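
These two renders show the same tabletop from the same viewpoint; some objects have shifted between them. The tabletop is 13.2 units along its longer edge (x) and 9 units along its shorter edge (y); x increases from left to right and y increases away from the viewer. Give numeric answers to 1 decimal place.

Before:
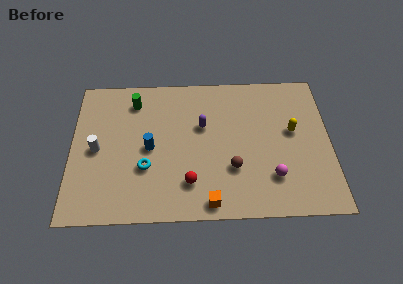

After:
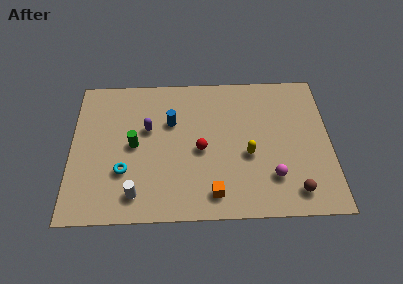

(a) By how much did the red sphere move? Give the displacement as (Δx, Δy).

(0.6, 2.0)

The red sphere was at about (6.0, 2.1) and moved to about (6.6, 4.1).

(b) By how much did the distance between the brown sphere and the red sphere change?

+3.1

The distance was about 2.3 in the first image and 5.4 in the second, so they moved 3.1 units further apart.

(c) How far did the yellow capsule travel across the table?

2.7

The yellow capsule was near (11.3, 5.1) before and (9.0, 3.7) after, so it travelled √(2.3² + 1.4²) ≈ 2.7 units.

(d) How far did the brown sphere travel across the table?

3.4

The brown sphere moved from about (8.2, 2.9) to (11.3, 1.4), a distance of √(3.1² + 1.5²) ≈ 3.4.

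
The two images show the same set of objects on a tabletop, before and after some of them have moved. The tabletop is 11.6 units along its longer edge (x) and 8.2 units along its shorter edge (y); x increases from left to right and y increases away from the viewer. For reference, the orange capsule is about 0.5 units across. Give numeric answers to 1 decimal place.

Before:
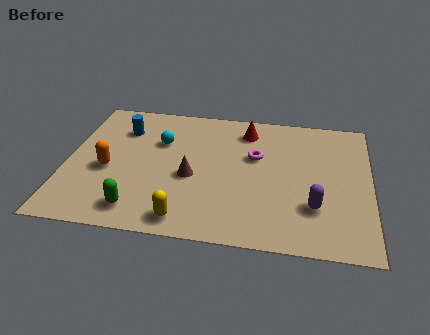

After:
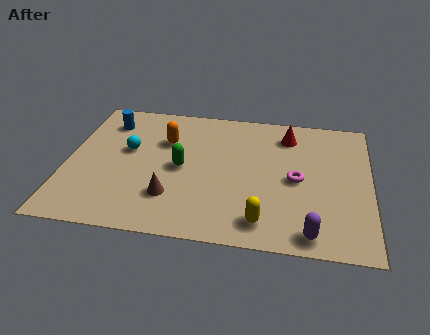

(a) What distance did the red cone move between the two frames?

1.6

The red cone was near (6.8, 6.7) before and (8.4, 6.6) after, so it travelled √(1.6² + 0.1²) ≈ 1.6 units.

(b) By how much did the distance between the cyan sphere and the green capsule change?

-2.0

Before: roughly 4.2 units apart; after: 2.2. That's 2.0 units closer together.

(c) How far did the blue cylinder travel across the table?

0.7

From (2.0, 6.1) to (1.4, 6.5), the blue cylinder covered √(0.6² + 0.4²) ≈ 0.7 units.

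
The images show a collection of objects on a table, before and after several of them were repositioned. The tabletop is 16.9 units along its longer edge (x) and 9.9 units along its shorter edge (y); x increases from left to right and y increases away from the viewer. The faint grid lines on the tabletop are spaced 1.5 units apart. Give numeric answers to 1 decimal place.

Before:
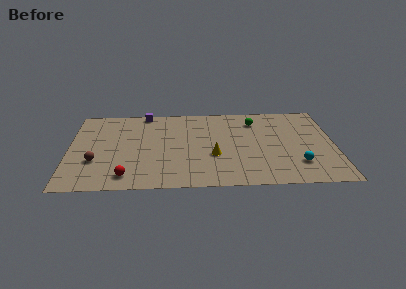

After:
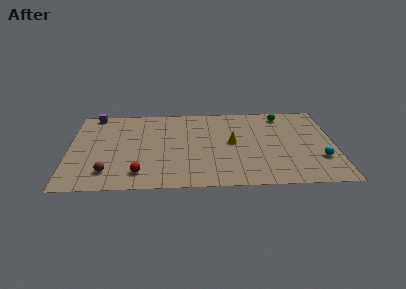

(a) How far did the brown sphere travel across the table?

1.5

From (1.7, 3.3) to (2.5, 2.0), the brown sphere covered √(0.8² + 1.3²) ≈ 1.5 units.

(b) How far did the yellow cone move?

1.9

From (9.2, 3.7) to (10.4, 5.2), the yellow cone covered √(1.2² + 1.5²) ≈ 1.9 units.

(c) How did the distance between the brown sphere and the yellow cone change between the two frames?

+1.0

The distance was about 7.5 in the first image and 8.5 in the second, so they moved 1.0 units further apart.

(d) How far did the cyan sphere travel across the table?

1.5

The cyan sphere was near (14.5, 2.5) before and (15.9, 3.0) after, so it travelled √(1.4² + 0.5²) ≈ 1.5 units.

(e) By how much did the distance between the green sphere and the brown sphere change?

+1.8

They were about 11.1 units apart before and 12.9 after — 1.8 units further apart.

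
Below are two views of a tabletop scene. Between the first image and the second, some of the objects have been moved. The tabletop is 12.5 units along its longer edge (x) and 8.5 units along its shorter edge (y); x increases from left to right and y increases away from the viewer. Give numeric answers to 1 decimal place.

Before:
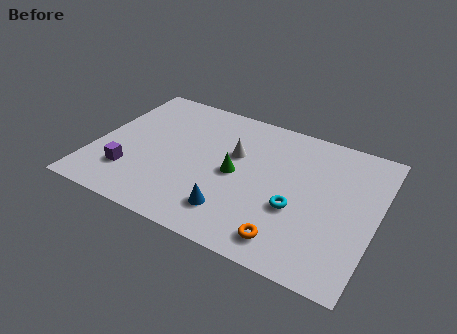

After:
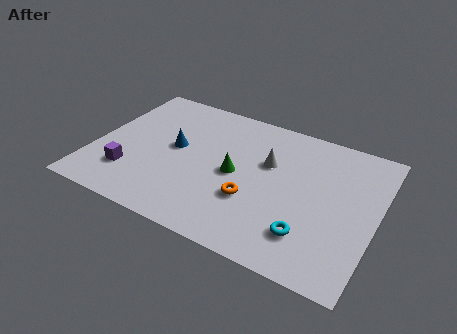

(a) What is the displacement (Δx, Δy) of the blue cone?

(-3.0, 2.8)

The blue cone was at about (6.5, 1.8) and moved to about (3.5, 4.6).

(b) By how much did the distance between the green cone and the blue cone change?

+0.5

The distance was about 2.3 in the first image and 2.8 in the second, so they moved 0.5 units further apart.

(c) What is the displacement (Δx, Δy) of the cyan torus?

(0.7, -1.2)

The cyan torus was at about (9.1, 3.2) and moved to about (9.8, 2.0).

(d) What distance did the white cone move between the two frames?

1.5

The white cone was near (6.1, 5.3) before and (7.6, 5.4) after, so it travelled √(1.5² + 0.1²) ≈ 1.5 units.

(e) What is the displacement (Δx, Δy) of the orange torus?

(-1.8, 1.6)

The orange torus was at about (9.0, 1.3) and moved to about (7.2, 2.9).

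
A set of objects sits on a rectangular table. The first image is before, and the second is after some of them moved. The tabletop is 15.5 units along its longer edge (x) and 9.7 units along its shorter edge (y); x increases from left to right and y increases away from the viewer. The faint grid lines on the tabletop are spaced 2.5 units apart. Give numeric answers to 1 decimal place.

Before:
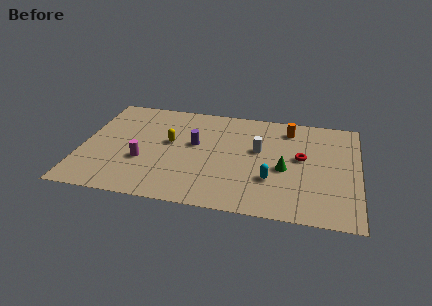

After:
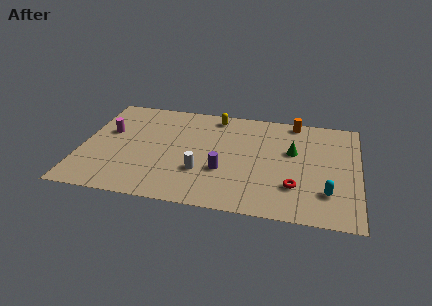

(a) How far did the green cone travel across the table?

1.7

The green cone moved from about (11.4, 4.2) to (11.8, 5.9), a distance of √(0.4² + 1.7²) ≈ 1.7.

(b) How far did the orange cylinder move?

0.9

The orange cylinder moved from about (11.5, 8.0) to (11.8, 8.8), a distance of √(0.3² + 0.8²) ≈ 0.9.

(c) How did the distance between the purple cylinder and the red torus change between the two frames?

-1.9

They were about 6.0 units apart before and 4.1 after — 1.9 units closer together.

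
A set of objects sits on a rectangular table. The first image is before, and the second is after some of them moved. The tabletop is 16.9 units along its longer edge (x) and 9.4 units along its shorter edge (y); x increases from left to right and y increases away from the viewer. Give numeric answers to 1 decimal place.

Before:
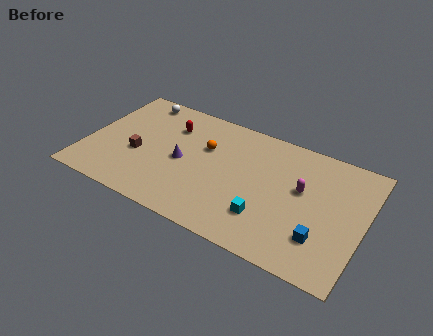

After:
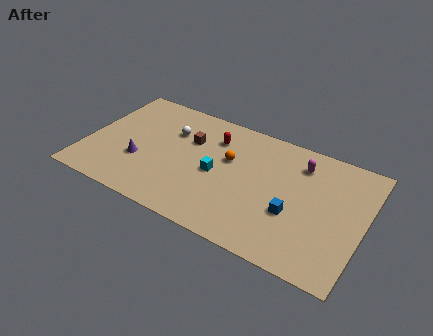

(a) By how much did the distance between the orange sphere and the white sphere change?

-1.3

They were about 5.1 units apart before and 3.8 after — 1.3 units closer together.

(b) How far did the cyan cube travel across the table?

3.8

The cyan cube moved from about (11.3, 2.5) to (8.0, 4.4), a distance of √(3.3² + 1.9²) ≈ 3.8.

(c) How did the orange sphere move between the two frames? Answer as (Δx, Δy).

(1.5, -0.3)

The orange sphere was at about (7.1, 6.1) and moved to about (8.6, 5.8).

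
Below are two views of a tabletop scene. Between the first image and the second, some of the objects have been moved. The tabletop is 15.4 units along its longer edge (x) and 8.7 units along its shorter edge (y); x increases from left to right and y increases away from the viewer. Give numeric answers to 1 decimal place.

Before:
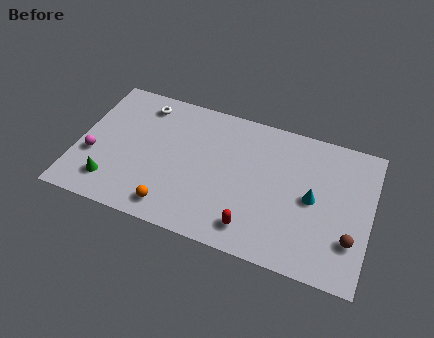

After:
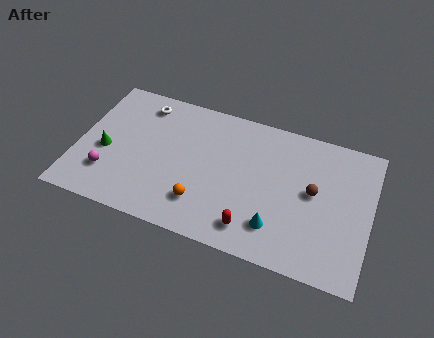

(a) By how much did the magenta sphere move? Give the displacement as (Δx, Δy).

(0.9, -0.9)

From the two frames, the magenta sphere sits at roughly (0.9, 3.2) before and (1.8, 2.3) after.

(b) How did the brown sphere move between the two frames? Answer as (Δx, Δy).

(-2.1, 2.2)

From the two frames, the brown sphere sits at roughly (14.5, 2.5) before and (12.4, 4.7) after.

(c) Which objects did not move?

the red capsule and the white torus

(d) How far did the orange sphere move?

1.7

The orange sphere moved from about (5.3, 1.3) to (6.8, 2.1), a distance of √(1.5² + 0.8²) ≈ 1.7.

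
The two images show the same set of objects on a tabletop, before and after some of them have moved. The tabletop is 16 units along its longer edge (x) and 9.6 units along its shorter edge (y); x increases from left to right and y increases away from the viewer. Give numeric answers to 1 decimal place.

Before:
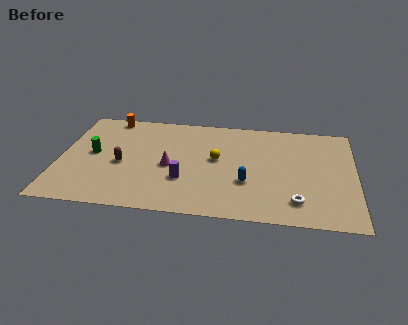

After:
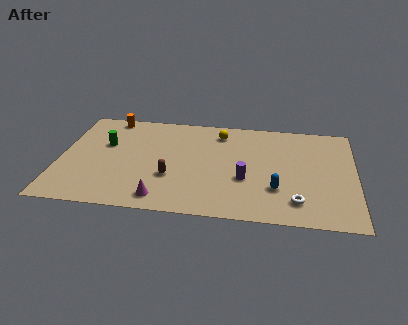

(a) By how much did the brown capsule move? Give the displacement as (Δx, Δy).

(2.7, -0.9)

The brown capsule was at about (3.4, 4.2) and moved to about (6.1, 3.3).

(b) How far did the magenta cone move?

3.0

The magenta cone was near (6.0, 4.3) before and (5.7, 1.3) after, so it travelled √(0.3² + 3.0²) ≈ 3.0 units.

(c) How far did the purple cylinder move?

3.3

The purple cylinder moved from about (6.8, 3.1) to (10.1, 3.6), a distance of √(3.3² + 0.5²) ≈ 3.3.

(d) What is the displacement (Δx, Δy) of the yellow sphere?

(0.1, 2.6)

From the two frames, the yellow sphere sits at roughly (8.5, 5.3) before and (8.6, 7.9) after.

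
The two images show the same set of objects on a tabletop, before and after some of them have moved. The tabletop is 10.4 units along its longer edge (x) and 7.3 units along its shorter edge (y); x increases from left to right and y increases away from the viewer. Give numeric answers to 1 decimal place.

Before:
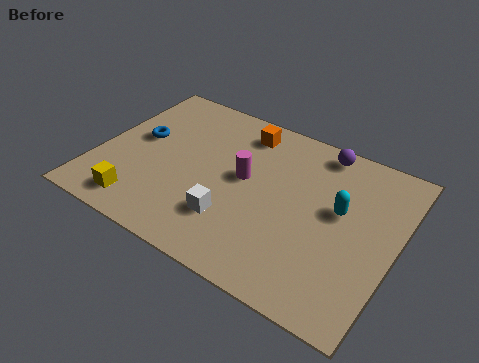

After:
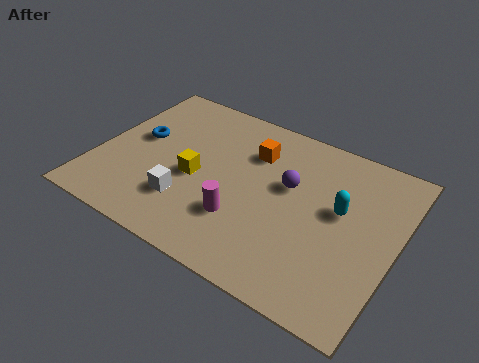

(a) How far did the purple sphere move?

2.2

The purple sphere was near (7.4, 6.5) before and (6.6, 4.4) after, so it travelled √(0.8² + 2.1²) ≈ 2.2 units.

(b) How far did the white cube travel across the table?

1.6

From (5.0, 2.0) to (3.4, 2.0), the white cube covered √(1.6² + 0.0²) ≈ 1.6 units.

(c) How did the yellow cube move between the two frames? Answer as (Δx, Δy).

(1.6, 2.1)

The yellow cube was at about (1.9, 1.1) and moved to about (3.5, 3.2).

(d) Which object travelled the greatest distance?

the yellow cube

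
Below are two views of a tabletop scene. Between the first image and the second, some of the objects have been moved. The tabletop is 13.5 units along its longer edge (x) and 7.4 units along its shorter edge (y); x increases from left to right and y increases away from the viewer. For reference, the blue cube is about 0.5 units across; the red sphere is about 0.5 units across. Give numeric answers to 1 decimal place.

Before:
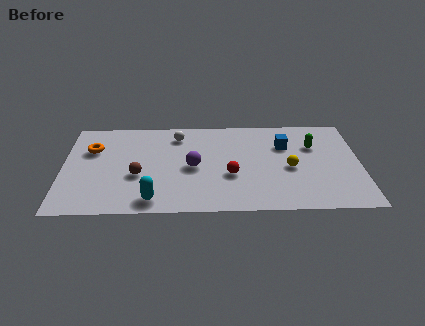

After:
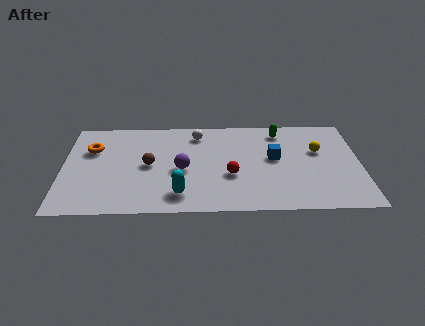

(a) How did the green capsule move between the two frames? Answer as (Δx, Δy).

(-1.5, 1.2)

The green capsule was at about (11.4, 5.0) and moved to about (9.9, 6.2).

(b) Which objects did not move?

the orange torus and the red sphere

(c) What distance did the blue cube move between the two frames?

1.1

The blue cube moved from about (10.1, 5.1) to (9.6, 4.1), a distance of √(0.5² + 1.0²) ≈ 1.1.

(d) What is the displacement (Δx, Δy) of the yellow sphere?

(1.3, 1.3)

The yellow sphere was at about (10.3, 3.3) and moved to about (11.6, 4.6).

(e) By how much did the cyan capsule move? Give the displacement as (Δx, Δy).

(1.2, 0.4)

From the two frames, the cyan capsule sits at roughly (4.1, 1.0) before and (5.3, 1.4) after.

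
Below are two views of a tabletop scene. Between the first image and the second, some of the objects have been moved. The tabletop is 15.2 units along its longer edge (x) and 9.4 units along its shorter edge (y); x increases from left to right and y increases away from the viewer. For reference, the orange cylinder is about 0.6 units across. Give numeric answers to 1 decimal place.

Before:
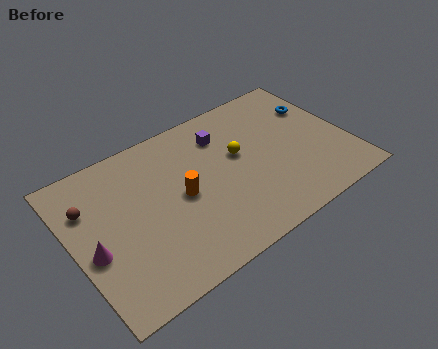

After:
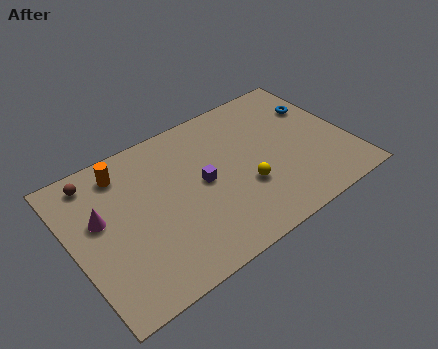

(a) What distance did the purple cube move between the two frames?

2.9

From (8.7, 7.2) to (7.1, 4.8), the purple cube covered √(1.6² + 2.4²) ≈ 2.9 units.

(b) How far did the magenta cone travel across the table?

1.8

From (0.9, 3.9) to (1.6, 5.6), the magenta cone covered √(0.7² + 1.7²) ≈ 1.8 units.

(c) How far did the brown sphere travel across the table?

1.6

From (1.1, 6.6) to (1.7, 8.1), the brown sphere covered √(0.6² + 1.5²) ≈ 1.6 units.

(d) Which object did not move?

the blue torus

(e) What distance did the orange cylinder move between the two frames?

4.2

From (5.9, 4.6) to (3.2, 7.8), the orange cylinder covered √(2.7² + 3.2²) ≈ 4.2 units.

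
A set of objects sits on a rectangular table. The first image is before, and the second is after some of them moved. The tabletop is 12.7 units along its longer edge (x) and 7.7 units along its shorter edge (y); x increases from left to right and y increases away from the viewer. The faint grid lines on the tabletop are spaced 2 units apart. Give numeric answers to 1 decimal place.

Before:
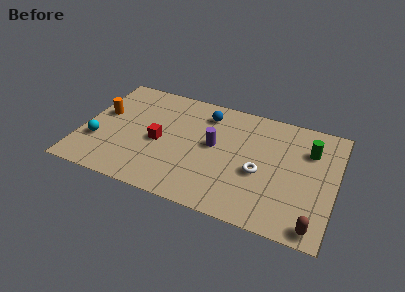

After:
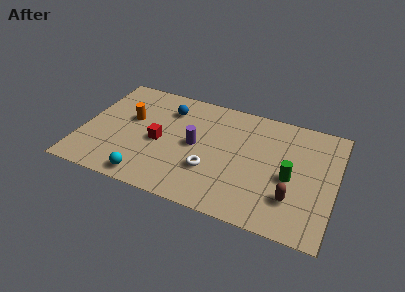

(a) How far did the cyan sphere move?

3.1

The cyan sphere was near (0.9, 2.5) before and (3.6, 0.9) after, so it travelled √(2.7² + 1.6²) ≈ 3.1 units.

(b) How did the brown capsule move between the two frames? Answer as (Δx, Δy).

(-1.2, 1.3)

The brown capsule started near (11.9, 0.8) and ended near (10.7, 2.1).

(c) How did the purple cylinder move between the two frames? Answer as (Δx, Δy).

(-0.9, -0.3)

The purple cylinder started near (6.6, 4.2) and ended near (5.7, 3.9).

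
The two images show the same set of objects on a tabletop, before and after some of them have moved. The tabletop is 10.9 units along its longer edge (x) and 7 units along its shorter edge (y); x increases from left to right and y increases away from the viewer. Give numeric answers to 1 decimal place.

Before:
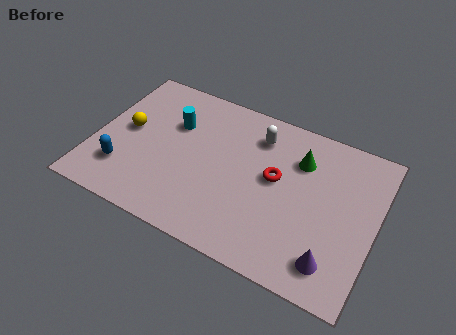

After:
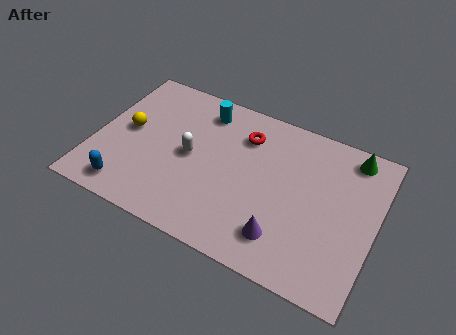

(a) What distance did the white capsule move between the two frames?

3.1

The white capsule was near (6.1, 5.5) before and (3.7, 3.5) after, so it travelled √(2.4² + 2.0²) ≈ 3.1 units.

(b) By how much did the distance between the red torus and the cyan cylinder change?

-2.4

They were about 4.2 units apart before and 1.8 after — 2.4 units closer together.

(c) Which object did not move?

the yellow sphere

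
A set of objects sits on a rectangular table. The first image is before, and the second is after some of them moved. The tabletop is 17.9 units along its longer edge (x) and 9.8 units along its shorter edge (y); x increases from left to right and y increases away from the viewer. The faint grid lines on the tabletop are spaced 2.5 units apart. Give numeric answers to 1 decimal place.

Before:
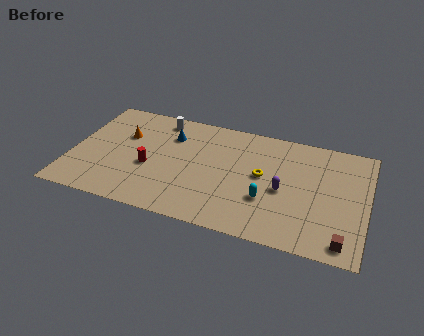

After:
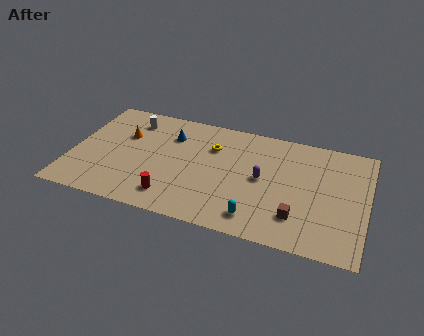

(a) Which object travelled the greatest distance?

the yellow torus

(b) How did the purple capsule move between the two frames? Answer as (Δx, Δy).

(-1.3, 0.6)

The purple capsule was at about (12.9, 4.4) and moved to about (11.6, 5.0).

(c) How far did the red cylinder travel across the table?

2.7

From (4.8, 4.0) to (6.4, 1.8), the red cylinder covered √(1.6² + 2.2²) ≈ 2.7 units.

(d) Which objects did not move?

the orange cone and the blue cone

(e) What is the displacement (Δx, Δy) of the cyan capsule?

(-0.5, -1.7)

The cyan capsule started near (12.0, 3.3) and ended near (11.5, 1.6).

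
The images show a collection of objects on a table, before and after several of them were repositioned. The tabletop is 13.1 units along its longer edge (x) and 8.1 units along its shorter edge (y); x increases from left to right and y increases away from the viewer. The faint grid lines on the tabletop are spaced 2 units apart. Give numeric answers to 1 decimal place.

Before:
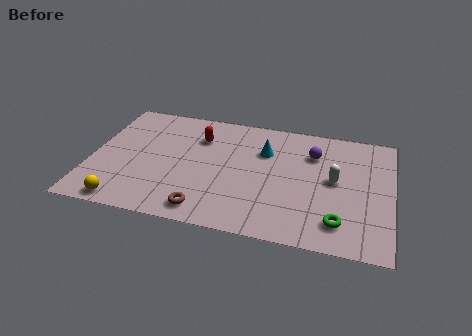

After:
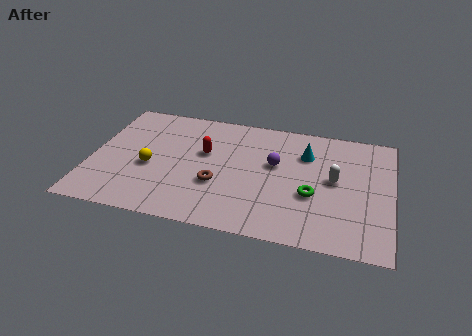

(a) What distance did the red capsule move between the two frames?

1.0

From (4.6, 5.9) to (4.9, 4.9), the red capsule covered √(0.3² + 1.0²) ≈ 1.0 units.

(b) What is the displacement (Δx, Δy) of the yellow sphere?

(0.9, 2.6)

The yellow sphere was at about (1.7, 0.8) and moved to about (2.6, 3.4).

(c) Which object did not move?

the white capsule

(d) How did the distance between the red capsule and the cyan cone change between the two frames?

+1.6

The distance was about 2.9 in the first image and 4.5 in the second, so they moved 1.6 units further apart.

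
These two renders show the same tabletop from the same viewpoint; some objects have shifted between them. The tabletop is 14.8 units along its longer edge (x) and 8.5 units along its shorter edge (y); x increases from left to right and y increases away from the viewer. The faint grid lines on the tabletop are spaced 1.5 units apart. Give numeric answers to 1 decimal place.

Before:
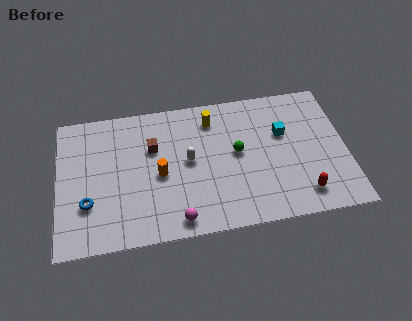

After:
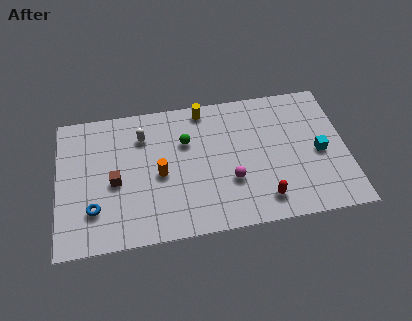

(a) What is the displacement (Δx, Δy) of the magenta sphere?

(2.8, 1.9)

The magenta sphere was at about (6.0, 1.0) and moved to about (8.8, 2.9).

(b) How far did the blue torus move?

0.5

The blue torus moved from about (1.5, 2.7) to (1.8, 2.3), a distance of √(0.3² + 0.4²) ≈ 0.5.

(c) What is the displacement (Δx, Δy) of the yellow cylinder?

(-0.4, 0.7)

The yellow cylinder was at about (8.0, 6.9) and moved to about (7.6, 7.6).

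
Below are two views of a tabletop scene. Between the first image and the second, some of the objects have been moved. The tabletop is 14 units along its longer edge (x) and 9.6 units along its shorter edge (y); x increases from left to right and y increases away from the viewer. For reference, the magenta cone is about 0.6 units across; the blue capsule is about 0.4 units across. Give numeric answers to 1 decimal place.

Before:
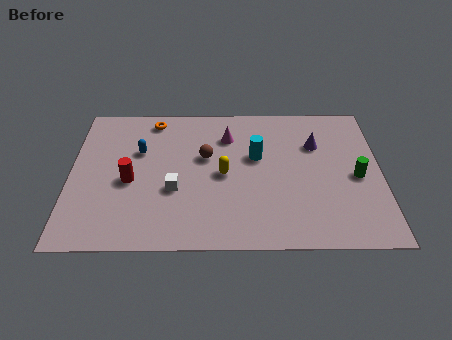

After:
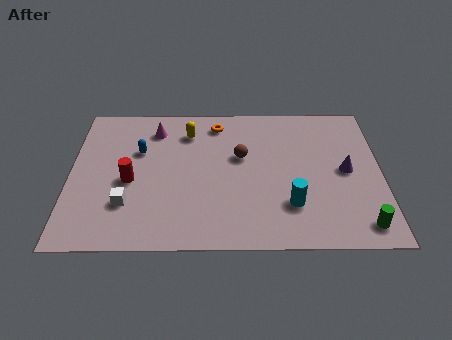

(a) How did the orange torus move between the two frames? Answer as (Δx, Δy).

(2.9, -0.3)

The orange torus started near (3.7, 8.4) and ended near (6.6, 8.1).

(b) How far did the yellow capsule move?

3.3

The yellow capsule was near (6.9, 4.6) before and (5.3, 7.5) after, so it travelled √(1.6² + 2.9²) ≈ 3.3 units.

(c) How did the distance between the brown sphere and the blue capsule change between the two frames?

+1.6

Before: roughly 3.0 units apart; after: 4.6. That's 1.6 units further apart.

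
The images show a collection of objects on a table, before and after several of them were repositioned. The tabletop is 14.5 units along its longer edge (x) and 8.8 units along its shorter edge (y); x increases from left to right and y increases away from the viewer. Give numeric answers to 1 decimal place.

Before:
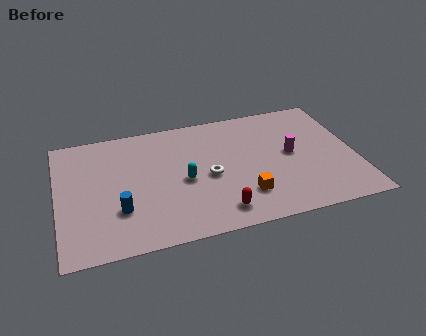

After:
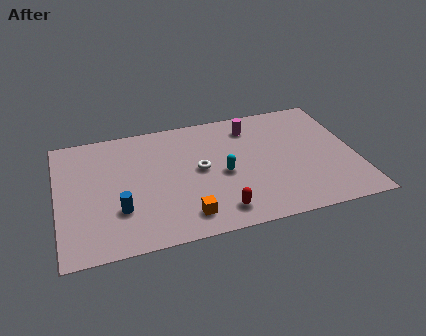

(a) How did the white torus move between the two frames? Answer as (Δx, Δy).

(-0.4, 0.6)

From the two frames, the white torus sits at roughly (7.3, 4.0) before and (6.9, 4.6) after.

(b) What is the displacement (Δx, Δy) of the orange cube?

(-2.9, -0.7)

The orange cube was at about (8.9, 2.2) and moved to about (6.0, 1.5).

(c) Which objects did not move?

the red capsule and the blue cylinder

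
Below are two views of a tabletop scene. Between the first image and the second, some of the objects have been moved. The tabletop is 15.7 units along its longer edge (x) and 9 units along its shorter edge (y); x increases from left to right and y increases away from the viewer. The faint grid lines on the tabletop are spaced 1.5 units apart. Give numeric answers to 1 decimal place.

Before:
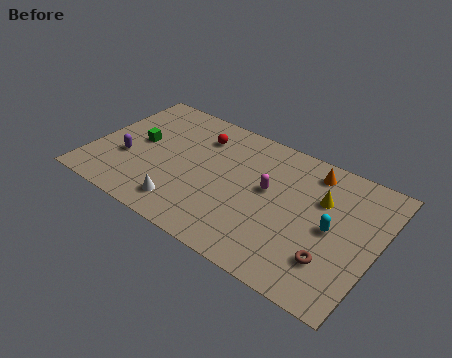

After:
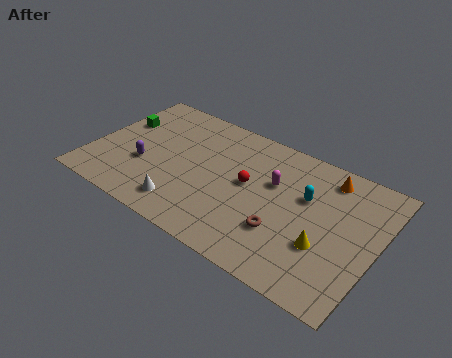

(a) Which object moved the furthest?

the red sphere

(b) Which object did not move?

the white cone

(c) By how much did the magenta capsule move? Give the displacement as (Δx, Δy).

(0.2, 0.6)

The magenta capsule started near (9.7, 5.1) and ended near (9.9, 5.7).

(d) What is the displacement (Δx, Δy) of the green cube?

(-1.3, 1.0)

From the two frames, the green cube sits at roughly (2.4, 4.8) before and (1.1, 5.8) after.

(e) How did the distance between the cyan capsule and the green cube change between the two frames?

-0.3

Before: roughly 10.9 units apart; after: 10.6. That's 0.3 units closer together.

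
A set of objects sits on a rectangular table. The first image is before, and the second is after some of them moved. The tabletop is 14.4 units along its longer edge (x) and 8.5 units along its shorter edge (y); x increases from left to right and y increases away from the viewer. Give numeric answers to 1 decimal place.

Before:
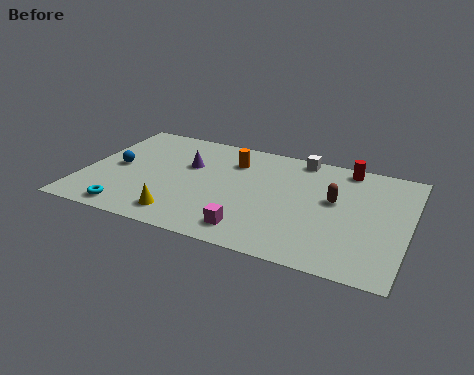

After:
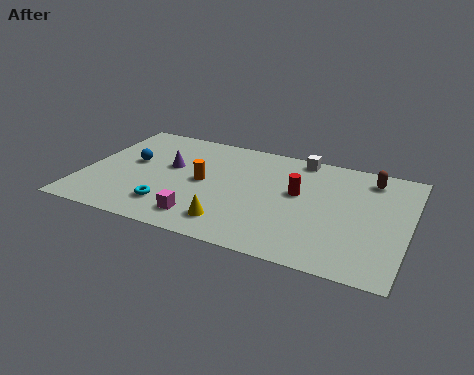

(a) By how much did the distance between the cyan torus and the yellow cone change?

+0.5

Before: roughly 2.3 units apart; after: 2.8. That's 0.5 units further apart.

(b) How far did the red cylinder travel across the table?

3.3

The red cylinder was near (11.4, 7.6) before and (9.5, 4.9) after, so it travelled √(1.9² + 2.7²) ≈ 3.3 units.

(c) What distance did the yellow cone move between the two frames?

2.2

The yellow cone was near (4.7, 1.4) before and (6.9, 1.6) after, so it travelled √(2.2² + 0.2²) ≈ 2.2 units.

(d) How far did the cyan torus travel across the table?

1.9

The cyan torus moved from about (2.4, 1.0) to (4.1, 1.9), a distance of √(1.7² + 0.9²) ≈ 1.9.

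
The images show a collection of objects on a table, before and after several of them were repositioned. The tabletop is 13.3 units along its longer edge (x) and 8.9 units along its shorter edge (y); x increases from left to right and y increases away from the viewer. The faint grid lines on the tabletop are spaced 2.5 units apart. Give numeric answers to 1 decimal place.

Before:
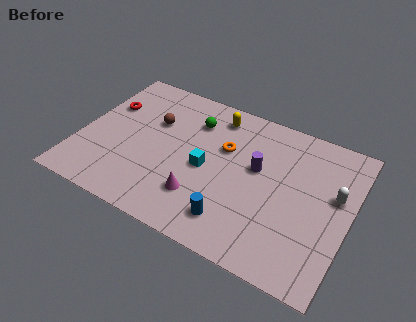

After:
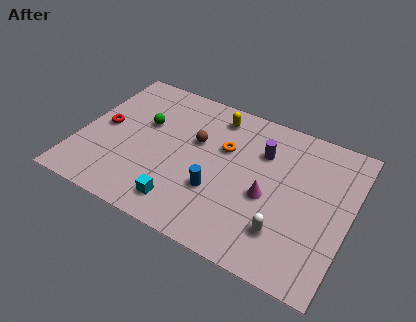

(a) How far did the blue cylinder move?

1.6

The blue cylinder moved from about (8.0, 1.7) to (7.0, 3.0), a distance of √(1.0² + 1.3²) ≈ 1.6.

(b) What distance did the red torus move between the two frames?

1.4

From (1.0, 5.9) to (1.1, 4.5), the red torus covered √(0.1² + 1.4²) ≈ 1.4 units.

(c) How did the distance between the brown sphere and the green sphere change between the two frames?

+0.5

The distance was about 2.1 in the first image and 2.6 in the second, so they moved 0.5 units further apart.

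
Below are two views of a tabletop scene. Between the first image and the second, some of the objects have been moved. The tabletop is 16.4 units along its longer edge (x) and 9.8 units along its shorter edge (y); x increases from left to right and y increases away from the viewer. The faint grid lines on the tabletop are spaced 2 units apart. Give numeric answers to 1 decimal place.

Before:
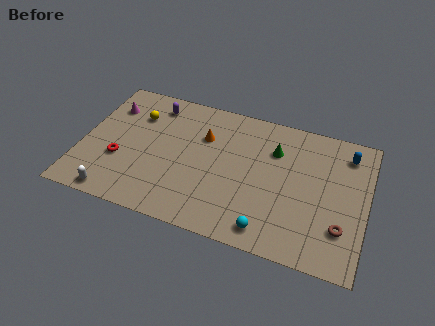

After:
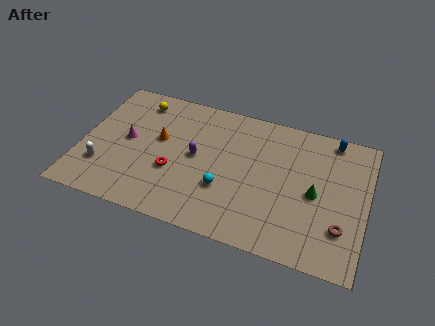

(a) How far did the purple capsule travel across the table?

4.2

From (3.8, 8.2) to (6.6, 5.1), the purple capsule covered √(2.8² + 3.1²) ≈ 4.2 units.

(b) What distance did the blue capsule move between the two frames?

1.2

The blue capsule moved from about (15.1, 8.0) to (14.2, 8.8), a distance of √(0.9² + 0.8²) ≈ 1.2.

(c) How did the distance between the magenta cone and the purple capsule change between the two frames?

+1.3

They were about 2.7 units apart before and 4.0 after — 1.3 units further apart.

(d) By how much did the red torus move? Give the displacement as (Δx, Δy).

(3.1, 0.1)

The red torus started near (2.3, 3.5) and ended near (5.4, 3.6).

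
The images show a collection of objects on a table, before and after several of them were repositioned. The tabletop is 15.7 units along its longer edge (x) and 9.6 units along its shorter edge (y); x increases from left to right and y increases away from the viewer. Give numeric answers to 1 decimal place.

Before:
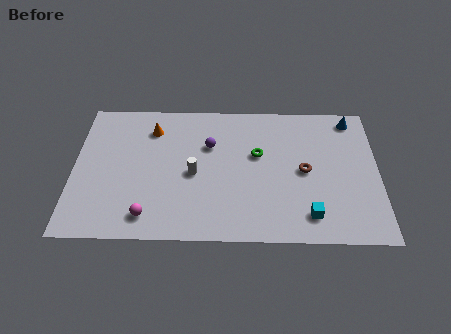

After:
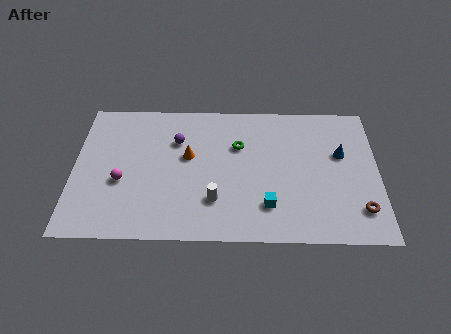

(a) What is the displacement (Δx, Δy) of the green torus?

(-1.0, 0.6)

From the two frames, the green torus sits at roughly (9.5, 5.8) before and (8.5, 6.4) after.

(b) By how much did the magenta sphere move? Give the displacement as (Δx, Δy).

(-1.4, 2.3)

The magenta sphere started near (3.9, 1.5) and ended near (2.5, 3.8).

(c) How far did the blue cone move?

2.6

From (14.4, 8.4) to (13.8, 5.9), the blue cone covered √(0.6² + 2.5²) ≈ 2.6 units.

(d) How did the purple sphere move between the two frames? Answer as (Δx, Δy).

(-1.7, 0.3)

From the two frames, the purple sphere sits at roughly (7.0, 6.4) before and (5.3, 6.7) after.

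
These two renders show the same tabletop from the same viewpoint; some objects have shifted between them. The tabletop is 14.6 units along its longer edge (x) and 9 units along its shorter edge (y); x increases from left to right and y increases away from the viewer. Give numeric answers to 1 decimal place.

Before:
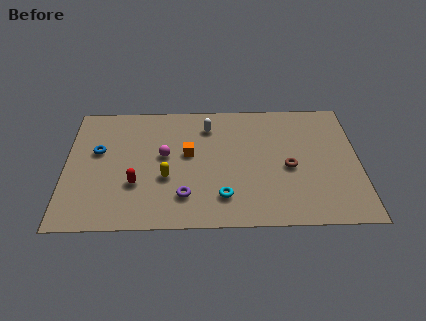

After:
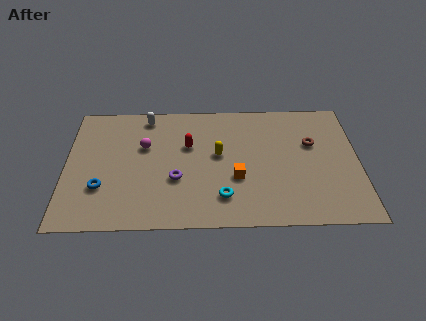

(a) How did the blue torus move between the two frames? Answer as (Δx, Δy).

(0.2, -2.6)

From the two frames, the blue torus sits at roughly (1.6, 5.4) before and (1.8, 2.8) after.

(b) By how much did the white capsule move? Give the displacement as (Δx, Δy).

(-3.1, 0.8)

From the two frames, the white capsule sits at roughly (7.1, 7.1) before and (4.0, 7.9) after.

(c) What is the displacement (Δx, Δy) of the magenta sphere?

(-1.0, 0.7)

The magenta sphere started near (4.9, 5.0) and ended near (3.9, 5.7).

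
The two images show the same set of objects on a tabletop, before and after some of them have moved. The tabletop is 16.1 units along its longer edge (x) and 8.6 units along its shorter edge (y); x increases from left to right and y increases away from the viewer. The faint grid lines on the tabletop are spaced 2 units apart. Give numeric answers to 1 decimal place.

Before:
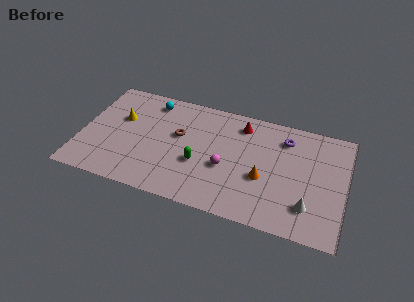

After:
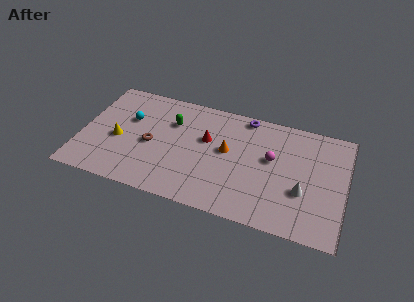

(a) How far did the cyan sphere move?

2.2

From (4.0, 7.3) to (2.8, 5.5), the cyan sphere covered √(1.2² + 1.8²) ≈ 2.2 units.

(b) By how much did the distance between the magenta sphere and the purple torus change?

-1.4

They were about 4.7 units apart before and 3.3 after — 1.4 units closer together.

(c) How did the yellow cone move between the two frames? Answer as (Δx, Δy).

(0.0, -1.7)

The yellow cone was at about (2.3, 5.4) and moved to about (2.3, 3.7).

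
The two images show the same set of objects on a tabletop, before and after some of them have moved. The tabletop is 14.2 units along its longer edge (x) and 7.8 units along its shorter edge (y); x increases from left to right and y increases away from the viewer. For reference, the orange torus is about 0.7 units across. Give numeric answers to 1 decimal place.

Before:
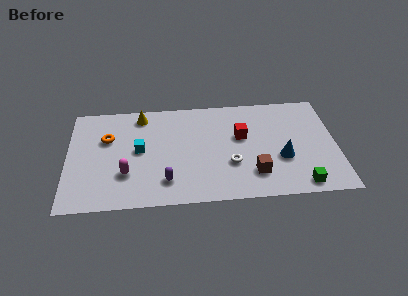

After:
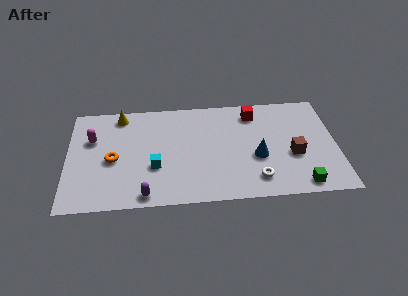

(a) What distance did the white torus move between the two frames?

1.8

The white torus was near (8.6, 2.7) before and (9.9, 1.5) after, so it travelled √(1.3² + 1.2²) ≈ 1.8 units.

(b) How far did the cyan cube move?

1.5

The cyan cube was near (3.8, 4.1) before and (4.6, 2.8) after, so it travelled √(0.8² + 1.3²) ≈ 1.5 units.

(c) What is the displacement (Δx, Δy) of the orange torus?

(0.3, -1.6)

The orange torus was at about (2.1, 5.1) and moved to about (2.4, 3.5).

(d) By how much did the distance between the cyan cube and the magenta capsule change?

+2.2

They were about 1.8 units apart before and 4.0 after — 2.2 units further apart.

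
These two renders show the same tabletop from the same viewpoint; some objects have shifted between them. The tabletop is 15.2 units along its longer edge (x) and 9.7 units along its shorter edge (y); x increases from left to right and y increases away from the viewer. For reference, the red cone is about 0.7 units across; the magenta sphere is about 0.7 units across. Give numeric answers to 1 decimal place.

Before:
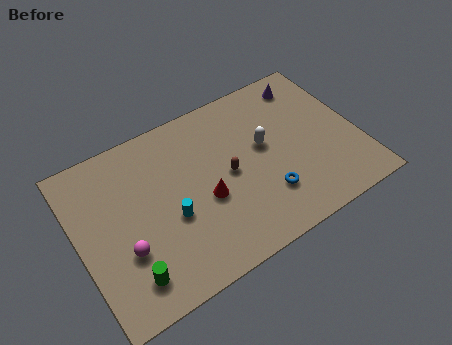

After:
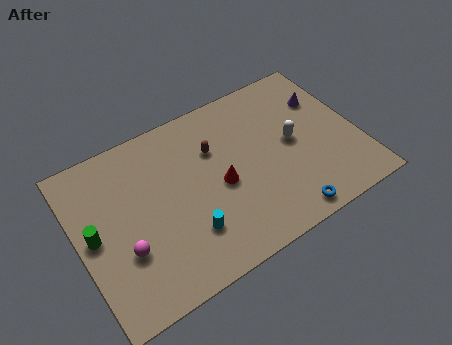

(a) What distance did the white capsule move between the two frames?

1.6

From (10.2, 5.5) to (11.7, 5.0), the white capsule covered √(1.5² + 0.5²) ≈ 1.6 units.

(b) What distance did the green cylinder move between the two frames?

3.4

From (2.2, 1.8) to (0.8, 4.9), the green cylinder covered √(1.4² + 3.1²) ≈ 3.4 units.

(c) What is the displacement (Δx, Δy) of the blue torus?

(0.8, -1.6)

The blue torus was at about (9.8, 2.6) and moved to about (10.6, 1.0).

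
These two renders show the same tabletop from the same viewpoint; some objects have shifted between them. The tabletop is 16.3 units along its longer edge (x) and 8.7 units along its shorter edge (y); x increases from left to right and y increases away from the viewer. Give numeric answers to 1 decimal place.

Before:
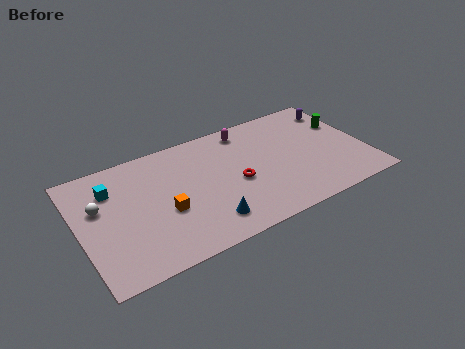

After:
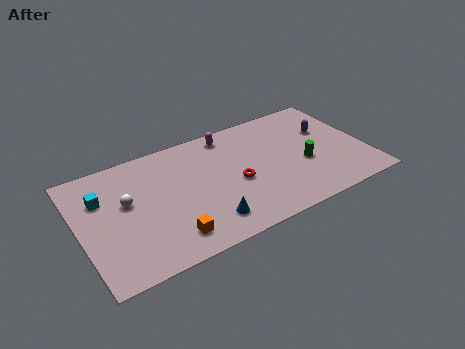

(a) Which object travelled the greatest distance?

the green cylinder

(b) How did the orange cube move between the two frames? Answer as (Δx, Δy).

(0.0, -1.9)

From the two frames, the orange cube sits at roughly (4.7, 3.5) before and (4.7, 1.6) after.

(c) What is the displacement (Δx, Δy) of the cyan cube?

(-0.6, -0.4)

The cyan cube was at about (2.0, 6.4) and moved to about (1.4, 6.0).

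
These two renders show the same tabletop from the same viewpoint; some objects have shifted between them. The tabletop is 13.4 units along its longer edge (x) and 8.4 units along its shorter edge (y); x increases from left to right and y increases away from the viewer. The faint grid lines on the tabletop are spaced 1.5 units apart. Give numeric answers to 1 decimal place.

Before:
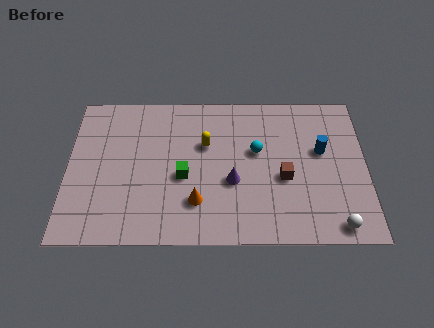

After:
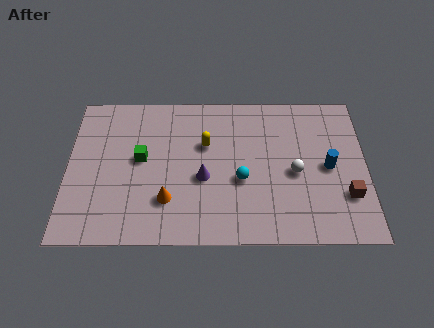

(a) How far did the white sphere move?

3.4

The white sphere moved from about (12.0, 0.9) to (10.2, 3.8), a distance of √(1.8² + 2.9²) ≈ 3.4.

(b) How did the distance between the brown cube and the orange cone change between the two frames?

+3.9

The distance was about 4.1 in the first image and 8.0 in the second, so they moved 3.9 units further apart.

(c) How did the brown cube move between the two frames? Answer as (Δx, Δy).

(2.8, -1.0)

From the two frames, the brown cube sits at roughly (9.7, 3.5) before and (12.5, 2.5) after.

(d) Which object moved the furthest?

the white sphere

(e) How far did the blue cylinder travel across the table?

0.9

From (11.4, 5.0) to (11.7, 4.1), the blue cylinder covered √(0.3² + 0.9²) ≈ 0.9 units.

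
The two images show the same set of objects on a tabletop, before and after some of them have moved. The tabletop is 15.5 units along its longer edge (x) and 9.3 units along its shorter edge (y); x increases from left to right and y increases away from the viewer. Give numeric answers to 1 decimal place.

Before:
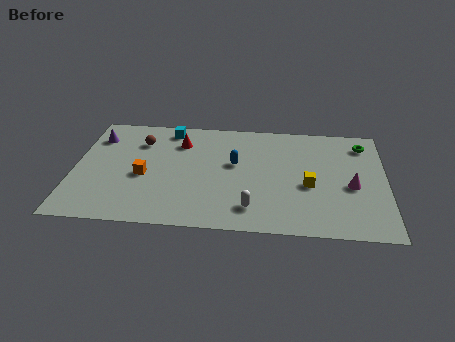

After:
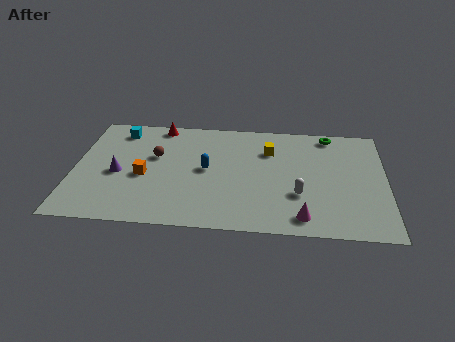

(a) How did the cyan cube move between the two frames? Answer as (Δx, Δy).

(-2.5, -0.3)

The cyan cube started near (4.6, 8.1) and ended near (2.1, 7.8).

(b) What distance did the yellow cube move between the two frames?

3.4

The yellow cube was near (11.7, 3.9) before and (9.7, 6.7) after, so it travelled √(2.0² + 2.8²) ≈ 3.4 units.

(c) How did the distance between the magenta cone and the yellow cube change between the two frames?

+3.6

Before: roughly 2.1 units apart; after: 5.7. That's 3.6 units further apart.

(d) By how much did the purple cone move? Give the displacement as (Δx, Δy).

(1.2, -3.0)

The purple cone was at about (1.0, 7.1) and moved to about (2.2, 4.1).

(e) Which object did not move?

the orange cube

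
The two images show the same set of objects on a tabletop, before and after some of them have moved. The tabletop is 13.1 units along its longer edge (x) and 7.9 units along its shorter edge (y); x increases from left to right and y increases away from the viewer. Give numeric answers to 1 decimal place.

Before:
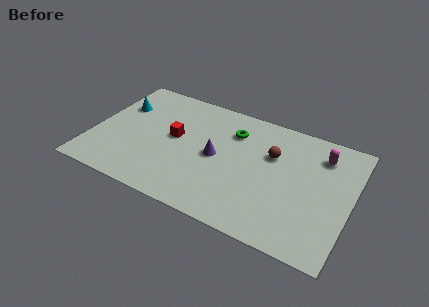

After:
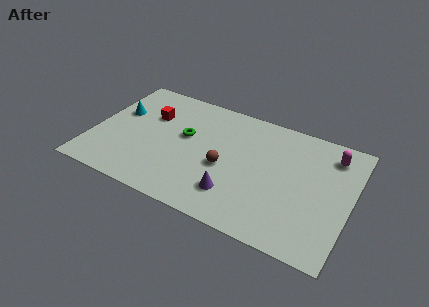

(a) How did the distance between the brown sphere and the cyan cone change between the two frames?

-2.0

The distance was about 7.9 in the first image and 5.9 in the second, so they moved 2.0 units closer together.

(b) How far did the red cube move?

1.7

From (4.1, 4.3) to (2.7, 5.3), the red cube covered √(1.4² + 1.0²) ≈ 1.7 units.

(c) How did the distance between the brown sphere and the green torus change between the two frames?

+0.3

Before: roughly 2.2 units apart; after: 2.5. That's 0.3 units further apart.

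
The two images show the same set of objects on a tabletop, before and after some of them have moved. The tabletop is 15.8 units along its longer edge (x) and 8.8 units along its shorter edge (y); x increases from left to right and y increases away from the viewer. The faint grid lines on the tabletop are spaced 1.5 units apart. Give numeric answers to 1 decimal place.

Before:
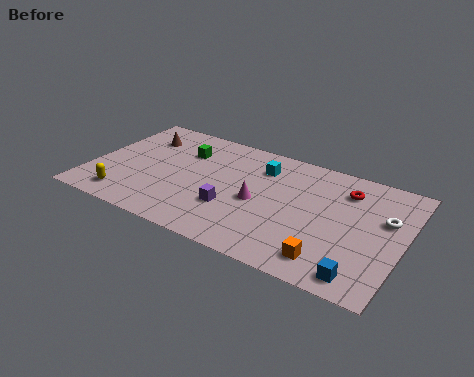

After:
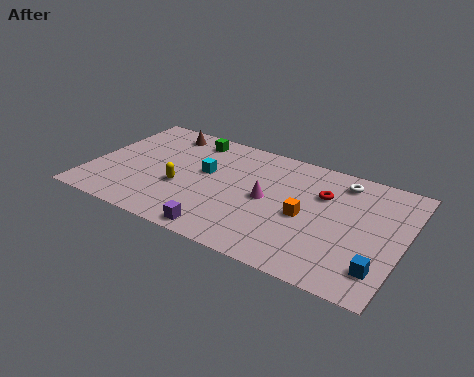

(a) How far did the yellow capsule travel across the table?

3.3

The yellow capsule moved from about (2.1, 1.4) to (4.7, 3.4), a distance of √(2.6² + 2.0²) ≈ 3.3.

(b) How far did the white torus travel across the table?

3.1

The white torus was near (14.8, 5.5) before and (12.4, 7.4) after, so it travelled √(2.4² + 1.9²) ≈ 3.1 units.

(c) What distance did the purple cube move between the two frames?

2.0

The purple cube moved from about (7.4, 2.9) to (7.2, 0.9), a distance of √(0.2² + 2.0²) ≈ 2.0.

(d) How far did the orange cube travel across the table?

2.9

The orange cube was near (12.5, 1.5) before and (11.0, 4.0) after, so it travelled √(1.5² + 2.5²) ≈ 2.9 units.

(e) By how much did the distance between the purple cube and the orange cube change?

-0.4

Before: roughly 5.3 units apart; after: 4.9. That's 0.4 units closer together.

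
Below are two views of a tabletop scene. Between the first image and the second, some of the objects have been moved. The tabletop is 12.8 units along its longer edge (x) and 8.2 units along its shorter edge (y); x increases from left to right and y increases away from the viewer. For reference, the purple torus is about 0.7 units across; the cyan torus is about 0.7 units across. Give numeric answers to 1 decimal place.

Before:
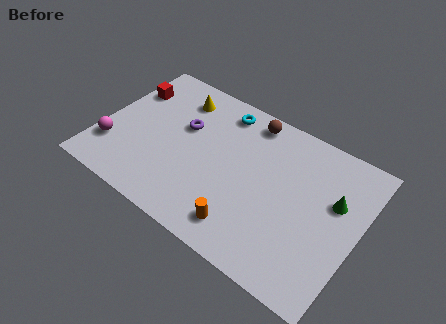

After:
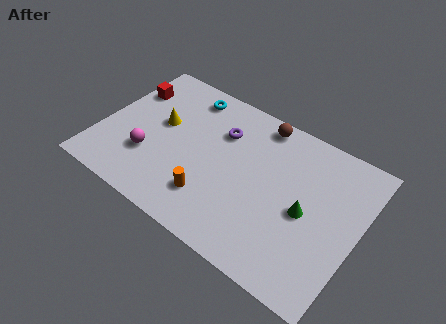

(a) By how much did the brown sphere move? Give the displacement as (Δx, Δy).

(0.5, 0.1)

The brown sphere was at about (6.9, 7.2) and moved to about (7.4, 7.3).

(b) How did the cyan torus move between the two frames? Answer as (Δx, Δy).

(-1.8, 0.0)

The cyan torus was at about (5.5, 7.0) and moved to about (3.7, 7.0).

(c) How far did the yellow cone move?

2.0

From (3.3, 6.6) to (2.8, 4.7), the yellow cone covered √(0.5² + 1.9²) ≈ 2.0 units.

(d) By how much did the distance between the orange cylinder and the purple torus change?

-1.5

The distance was about 5.3 in the first image and 3.8 in the second, so they moved 1.5 units closer together.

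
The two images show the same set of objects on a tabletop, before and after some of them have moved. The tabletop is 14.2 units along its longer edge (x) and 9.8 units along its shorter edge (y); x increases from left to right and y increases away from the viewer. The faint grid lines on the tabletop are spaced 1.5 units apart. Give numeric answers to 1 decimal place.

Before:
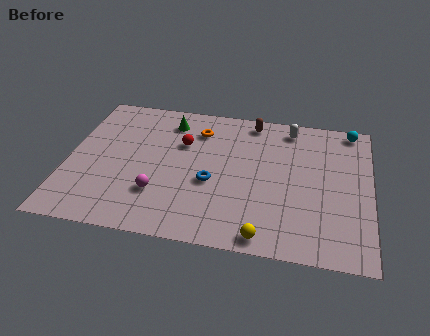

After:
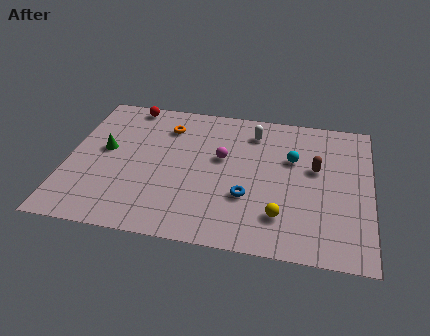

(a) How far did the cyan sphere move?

3.7

The cyan sphere was near (13.2, 8.9) before and (10.5, 6.3) after, so it travelled √(2.7² + 2.6²) ≈ 3.7 units.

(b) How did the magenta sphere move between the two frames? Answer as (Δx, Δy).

(2.8, 3.0)

From the two frames, the magenta sphere sits at roughly (4.4, 2.8) before and (7.2, 5.8) after.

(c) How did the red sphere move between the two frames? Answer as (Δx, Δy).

(-2.7, 2.4)

From the two frames, the red sphere sits at roughly (5.3, 6.5) before and (2.6, 8.9) after.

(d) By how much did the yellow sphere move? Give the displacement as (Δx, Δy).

(0.7, 1.4)

The yellow sphere was at about (9.4, 0.9) and moved to about (10.1, 2.3).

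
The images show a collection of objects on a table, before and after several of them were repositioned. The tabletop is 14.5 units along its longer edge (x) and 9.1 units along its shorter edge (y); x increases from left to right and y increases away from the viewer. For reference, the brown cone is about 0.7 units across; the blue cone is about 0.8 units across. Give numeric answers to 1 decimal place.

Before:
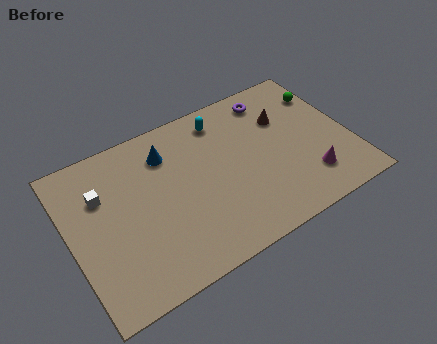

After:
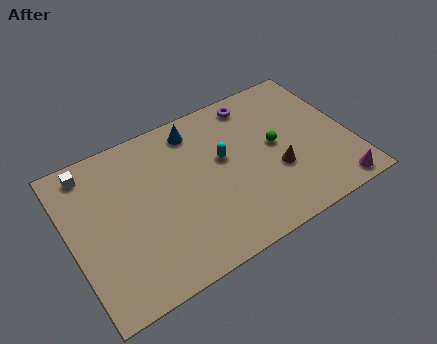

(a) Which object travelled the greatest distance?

the green sphere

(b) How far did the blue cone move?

1.7

The blue cone was near (5.3, 7.0) before and (6.9, 7.7) after, so it travelled √(1.6² + 0.7²) ≈ 1.7 units.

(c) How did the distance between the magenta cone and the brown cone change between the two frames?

-0.5

Before: roughly 4.1 units apart; after: 3.6. That's 0.5 units closer together.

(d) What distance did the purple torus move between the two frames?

0.9

The purple torus was near (11.0, 7.7) before and (10.1, 7.9) after, so it travelled √(0.9² + 0.2²) ≈ 0.9 units.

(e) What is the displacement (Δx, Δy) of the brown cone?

(-0.9, -2.9)

From the two frames, the brown cone sits at roughly (11.4, 6.2) before and (10.5, 3.3) after.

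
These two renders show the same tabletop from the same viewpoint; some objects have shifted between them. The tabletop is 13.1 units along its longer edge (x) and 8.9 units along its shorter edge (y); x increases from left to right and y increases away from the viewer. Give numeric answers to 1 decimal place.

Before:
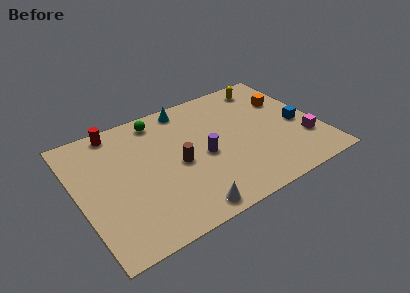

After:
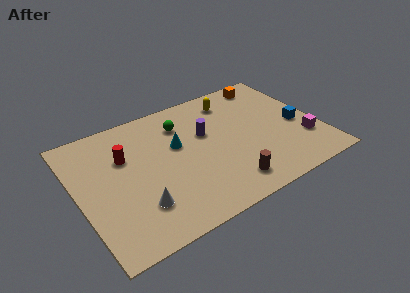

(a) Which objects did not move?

the blue cube and the magenta cube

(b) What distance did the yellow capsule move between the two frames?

2.0

From (10.9, 7.6) to (8.9, 7.3), the yellow capsule covered √(2.0² + 0.3²) ≈ 2.0 units.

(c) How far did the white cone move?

2.7

The white cone moved from about (5.2, 0.9) to (2.9, 2.3), a distance of √(2.3² + 1.4²) ≈ 2.7.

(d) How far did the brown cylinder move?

3.5

The brown cylinder moved from about (5.3, 4.1) to (7.6, 1.5), a distance of √(2.3² + 2.6²) ≈ 3.5.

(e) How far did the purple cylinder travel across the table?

1.6

From (6.7, 4.0) to (7.1, 5.5), the purple cylinder covered √(0.4² + 1.5²) ≈ 1.6 units.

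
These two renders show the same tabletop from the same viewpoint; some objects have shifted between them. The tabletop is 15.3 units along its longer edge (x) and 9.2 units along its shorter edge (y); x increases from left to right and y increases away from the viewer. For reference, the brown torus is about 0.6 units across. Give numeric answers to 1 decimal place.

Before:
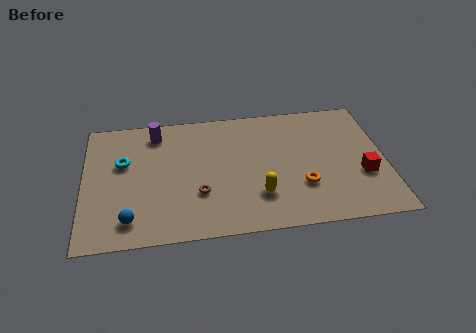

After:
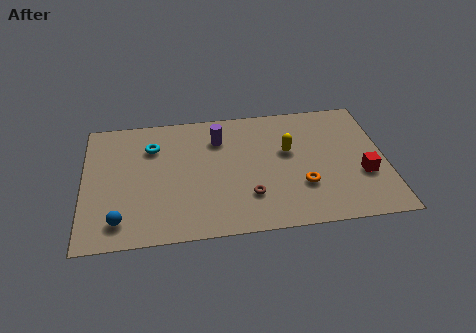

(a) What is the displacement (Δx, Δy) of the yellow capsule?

(1.6, 3.0)

The yellow capsule was at about (8.8, 2.5) and moved to about (10.4, 5.5).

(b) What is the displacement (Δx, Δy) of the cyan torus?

(1.5, 1.0)

From the two frames, the cyan torus sits at roughly (2.0, 5.7) before and (3.5, 6.7) after.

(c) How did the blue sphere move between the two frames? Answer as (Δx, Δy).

(-0.5, 0.0)

From the two frames, the blue sphere sits at roughly (2.3, 1.6) before and (1.8, 1.6) after.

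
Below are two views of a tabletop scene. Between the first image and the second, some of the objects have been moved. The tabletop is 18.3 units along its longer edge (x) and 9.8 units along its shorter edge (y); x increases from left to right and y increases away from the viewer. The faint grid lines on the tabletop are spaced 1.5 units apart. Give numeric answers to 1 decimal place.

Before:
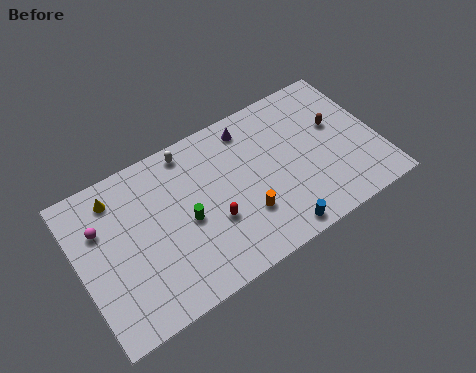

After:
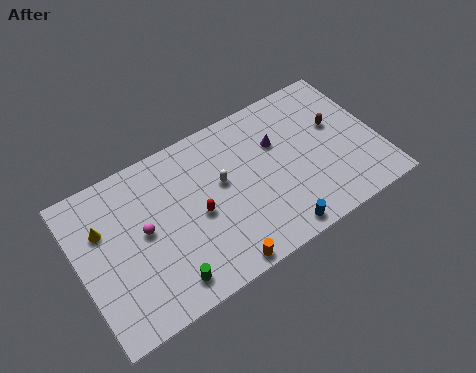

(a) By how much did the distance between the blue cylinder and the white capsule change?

-3.4

They were about 8.8 units apart before and 5.4 after — 3.4 units closer together.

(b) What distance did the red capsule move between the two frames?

1.2

From (7.9, 3.6) to (7.1, 4.5), the red capsule covered √(0.8² + 0.9²) ≈ 1.2 units.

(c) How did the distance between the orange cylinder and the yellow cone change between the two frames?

-0.3

The distance was about 8.8 in the first image and 8.5 in the second, so they moved 0.3 units closer together.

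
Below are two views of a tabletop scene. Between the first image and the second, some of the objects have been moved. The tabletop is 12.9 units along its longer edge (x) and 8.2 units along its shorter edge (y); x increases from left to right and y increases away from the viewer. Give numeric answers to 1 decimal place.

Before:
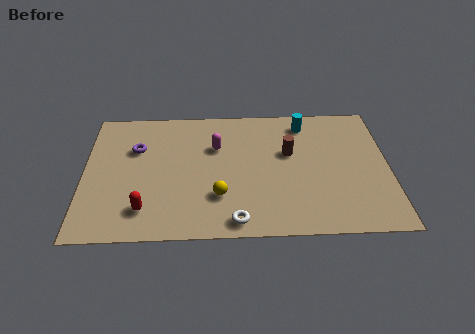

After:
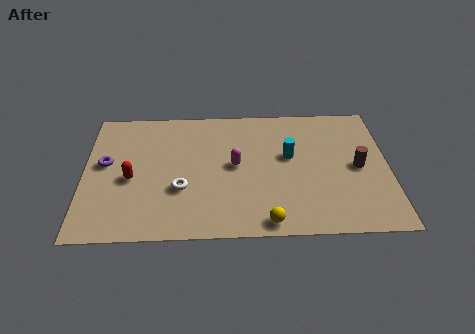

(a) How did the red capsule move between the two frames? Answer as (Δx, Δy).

(-0.6, 1.9)

The red capsule was at about (2.6, 1.7) and moved to about (2.0, 3.6).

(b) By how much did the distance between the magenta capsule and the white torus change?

-2.0

The distance was about 4.7 in the first image and 2.7 in the second, so they moved 2.0 units closer together.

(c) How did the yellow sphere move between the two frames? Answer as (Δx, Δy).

(2.0, -1.6)

From the two frames, the yellow sphere sits at roughly (5.7, 2.4) before and (7.7, 0.8) after.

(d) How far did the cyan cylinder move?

2.2

The cyan cylinder was near (9.4, 6.9) before and (8.7, 4.8) after, so it travelled √(0.7² + 2.1²) ≈ 2.2 units.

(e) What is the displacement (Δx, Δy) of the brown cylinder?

(2.9, -1.0)

From the two frames, the brown cylinder sits at roughly (8.7, 5.0) before and (11.6, 4.0) after.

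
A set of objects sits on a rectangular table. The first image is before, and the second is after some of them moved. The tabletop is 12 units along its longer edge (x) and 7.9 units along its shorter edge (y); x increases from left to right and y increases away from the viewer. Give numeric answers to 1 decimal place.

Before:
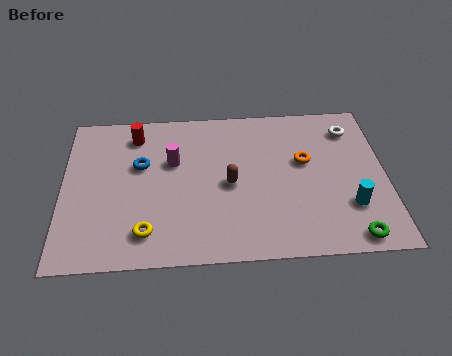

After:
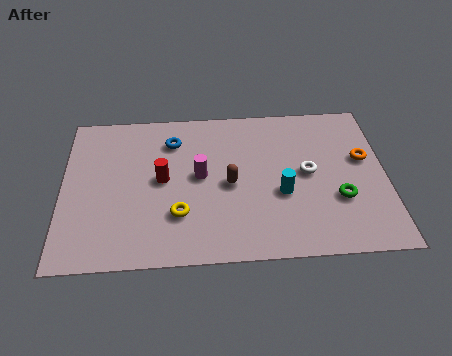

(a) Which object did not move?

the brown capsule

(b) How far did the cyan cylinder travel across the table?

2.6

From (10.6, 2.3) to (8.1, 3.1), the cyan cylinder covered √(2.5² + 0.8²) ≈ 2.6 units.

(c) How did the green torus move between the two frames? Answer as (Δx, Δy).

(-0.4, 1.9)

The green torus started near (10.6, 0.8) and ended near (10.2, 2.7).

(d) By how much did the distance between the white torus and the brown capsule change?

-2.4

They were about 5.3 units apart before and 2.9 after — 2.4 units closer together.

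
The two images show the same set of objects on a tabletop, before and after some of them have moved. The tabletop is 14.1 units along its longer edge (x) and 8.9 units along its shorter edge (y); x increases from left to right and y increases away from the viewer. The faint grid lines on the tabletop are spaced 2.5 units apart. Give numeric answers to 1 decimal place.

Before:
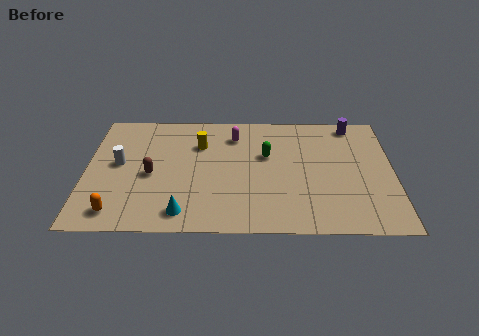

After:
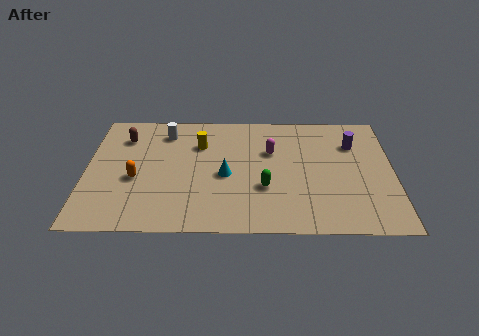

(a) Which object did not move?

the yellow cylinder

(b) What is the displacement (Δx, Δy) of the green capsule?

(-0.1, -2.4)

From the two frames, the green capsule sits at roughly (8.3, 5.5) before and (8.2, 3.1) after.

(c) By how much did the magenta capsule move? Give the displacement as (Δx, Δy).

(1.7, -1.2)

From the two frames, the magenta capsule sits at roughly (6.8, 7.0) before and (8.5, 5.8) after.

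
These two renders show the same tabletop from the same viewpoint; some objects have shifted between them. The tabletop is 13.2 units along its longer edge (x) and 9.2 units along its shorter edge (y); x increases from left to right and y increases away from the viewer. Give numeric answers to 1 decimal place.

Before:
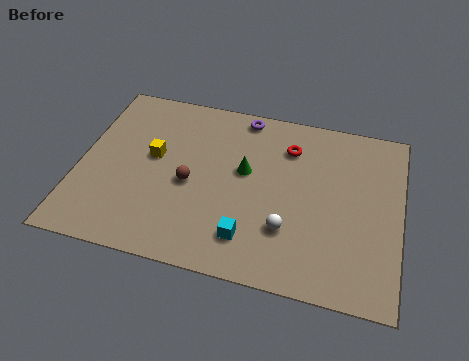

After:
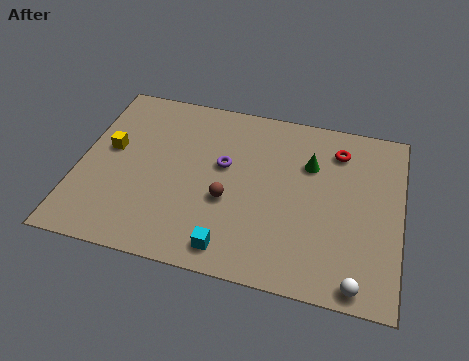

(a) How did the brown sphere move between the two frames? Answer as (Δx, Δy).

(1.6, -0.5)

The brown sphere started near (4.6, 4.1) and ended near (6.2, 3.6).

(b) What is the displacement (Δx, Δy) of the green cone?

(2.6, 1.0)

The green cone was at about (6.8, 5.3) and moved to about (9.4, 6.3).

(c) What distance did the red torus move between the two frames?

2.0

From (8.5, 7.0) to (10.5, 7.3), the red torus covered √(2.0² + 0.3²) ≈ 2.0 units.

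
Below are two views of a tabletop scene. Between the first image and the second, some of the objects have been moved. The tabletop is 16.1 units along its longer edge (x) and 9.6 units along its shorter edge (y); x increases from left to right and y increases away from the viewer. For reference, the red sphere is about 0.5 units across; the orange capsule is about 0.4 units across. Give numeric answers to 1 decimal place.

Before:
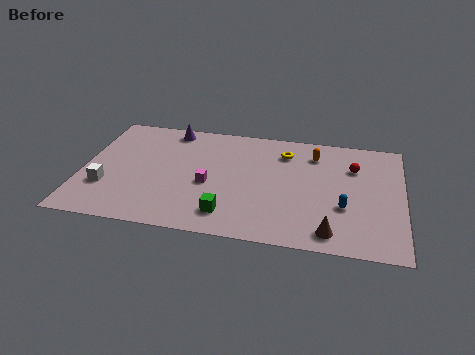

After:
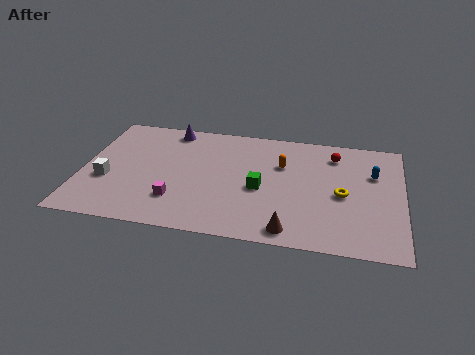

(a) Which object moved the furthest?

the yellow torus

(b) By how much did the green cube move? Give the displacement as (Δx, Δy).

(1.5, 2.4)

The green cube started near (7.5, 1.8) and ended near (9.0, 4.2).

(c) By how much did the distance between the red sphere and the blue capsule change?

-1.0

Before: roughly 3.4 units apart; after: 2.4. That's 1.0 units closer together.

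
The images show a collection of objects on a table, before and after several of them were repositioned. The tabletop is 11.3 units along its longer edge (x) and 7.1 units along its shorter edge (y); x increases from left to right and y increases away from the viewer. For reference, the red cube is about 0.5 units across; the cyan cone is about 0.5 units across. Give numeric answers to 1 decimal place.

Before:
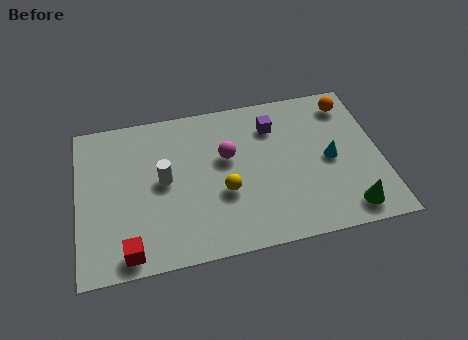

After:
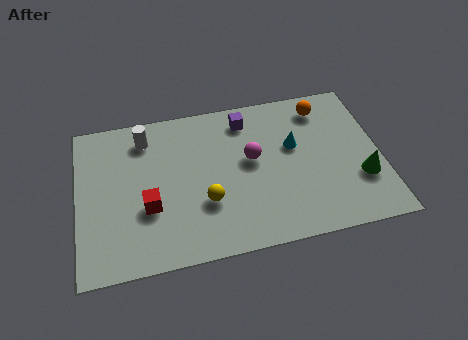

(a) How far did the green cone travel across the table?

1.4

The green cone moved from about (9.9, 1.0) to (10.5, 2.3), a distance of √(0.6² + 1.3²) ≈ 1.4.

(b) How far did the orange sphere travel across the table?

1.0

The orange sphere moved from about (10.3, 5.9) to (9.3, 5.9), a distance of √(1.0² + 0.0²) ≈ 1.0.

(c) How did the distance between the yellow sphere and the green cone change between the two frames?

+1.0

They were about 4.8 units apart before and 5.8 after — 1.0 units further apart.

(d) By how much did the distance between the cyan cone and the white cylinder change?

-0.5

They were about 6.2 units apart before and 5.7 after — 0.5 units closer together.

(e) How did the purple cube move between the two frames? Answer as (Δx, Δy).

(-1.0, 0.5)

From the two frames, the purple cube sits at roughly (7.4, 5.4) before and (6.4, 5.9) after.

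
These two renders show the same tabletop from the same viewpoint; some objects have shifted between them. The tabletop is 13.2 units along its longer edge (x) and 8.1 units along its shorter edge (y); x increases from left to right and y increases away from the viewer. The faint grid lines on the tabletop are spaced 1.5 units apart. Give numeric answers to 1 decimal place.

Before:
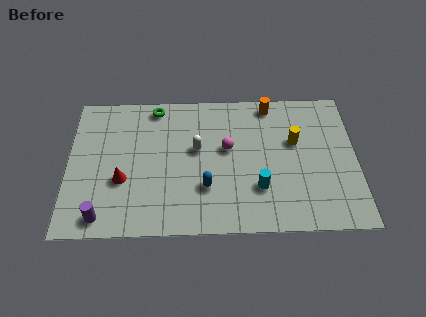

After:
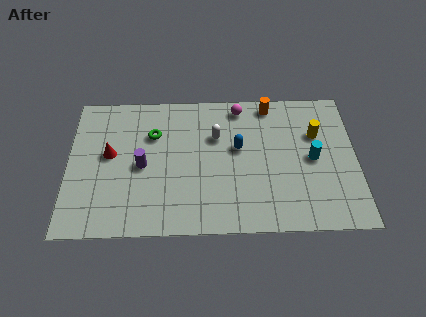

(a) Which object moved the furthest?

the purple cylinder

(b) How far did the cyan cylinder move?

3.0

The cyan cylinder moved from about (8.7, 2.4) to (11.2, 4.0), a distance of √(2.5² + 1.6²) ≈ 3.0.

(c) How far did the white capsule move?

1.1

The white capsule moved from about (5.9, 4.7) to (6.8, 5.4), a distance of √(0.9² + 0.7²) ≈ 1.1.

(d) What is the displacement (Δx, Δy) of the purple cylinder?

(1.8, 2.8)

The purple cylinder was at about (1.6, 1.0) and moved to about (3.4, 3.8).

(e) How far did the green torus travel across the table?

1.6

From (4.0, 7.2) to (3.9, 5.6), the green torus covered √(0.1² + 1.6²) ≈ 1.6 units.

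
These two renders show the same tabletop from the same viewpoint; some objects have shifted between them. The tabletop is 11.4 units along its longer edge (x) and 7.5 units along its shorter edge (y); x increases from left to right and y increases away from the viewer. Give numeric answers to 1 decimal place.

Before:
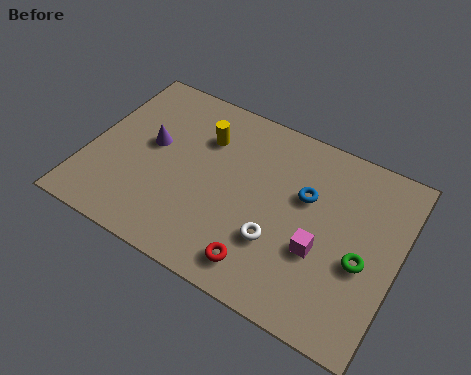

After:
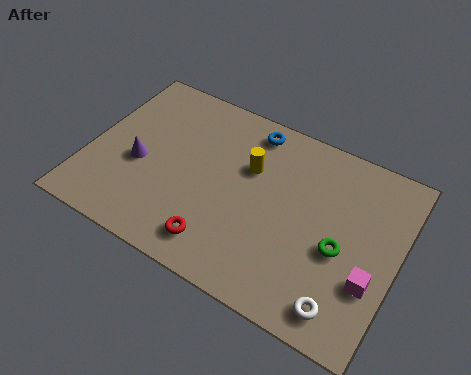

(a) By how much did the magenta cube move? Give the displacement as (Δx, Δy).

(1.9, -0.3)

The magenta cube started near (8.7, 2.8) and ended near (10.6, 2.5).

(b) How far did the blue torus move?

2.9

From (7.9, 4.7) to (5.6, 6.5), the blue torus covered √(2.3² + 1.8²) ≈ 2.9 units.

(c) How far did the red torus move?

1.6

From (6.8, 1.2) to (5.2, 1.3), the red torus covered √(1.6² + 0.1²) ≈ 1.6 units.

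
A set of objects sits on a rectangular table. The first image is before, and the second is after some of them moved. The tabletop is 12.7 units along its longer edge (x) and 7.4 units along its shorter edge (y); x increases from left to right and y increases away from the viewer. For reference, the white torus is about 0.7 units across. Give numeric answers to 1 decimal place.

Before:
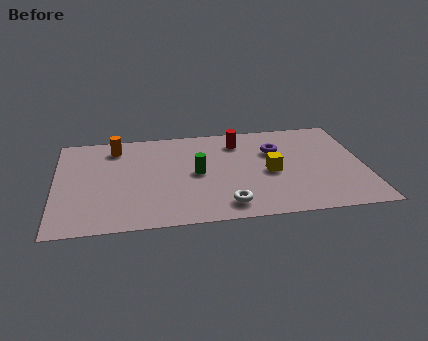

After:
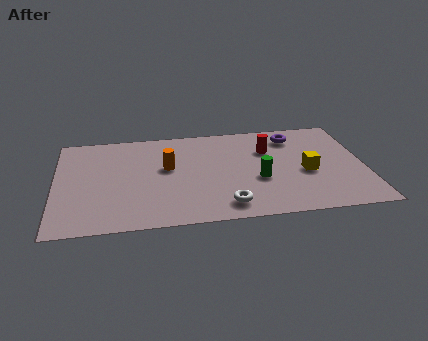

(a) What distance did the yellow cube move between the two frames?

1.5

From (8.8, 3.4) to (10.3, 3.2), the yellow cube covered √(1.5² + 0.2²) ≈ 1.5 units.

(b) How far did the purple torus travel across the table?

1.3

From (9.1, 5.0) to (9.9, 6.0), the purple torus covered √(0.8² + 1.0²) ≈ 1.3 units.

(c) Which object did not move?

the white torus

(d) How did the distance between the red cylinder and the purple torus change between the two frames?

-0.3

Before: roughly 1.7 units apart; after: 1.4. That's 0.3 units closer together.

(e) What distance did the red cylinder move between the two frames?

1.4

The red cylinder moved from about (7.6, 5.9) to (8.8, 5.1), a distance of √(1.2² + 0.8²) ≈ 1.4.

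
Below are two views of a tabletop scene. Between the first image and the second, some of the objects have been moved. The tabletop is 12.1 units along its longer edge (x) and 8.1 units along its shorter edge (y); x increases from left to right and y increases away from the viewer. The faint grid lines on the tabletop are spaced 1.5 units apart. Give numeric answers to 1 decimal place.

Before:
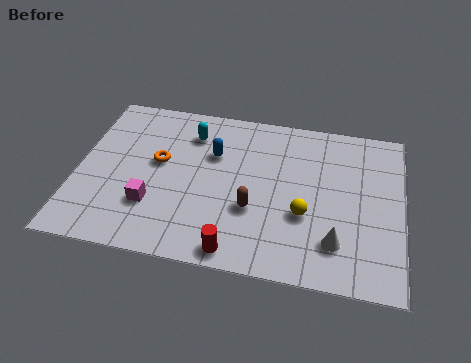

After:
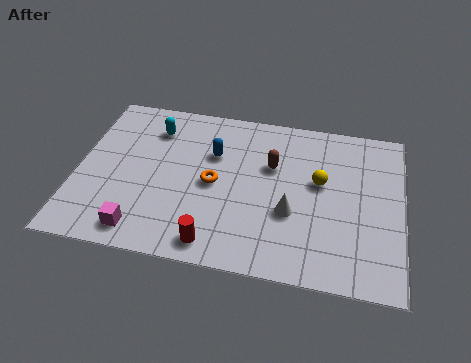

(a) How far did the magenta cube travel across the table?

1.3

The magenta cube moved from about (2.9, 2.4) to (2.6, 1.1), a distance of √(0.3² + 1.3²) ≈ 1.3.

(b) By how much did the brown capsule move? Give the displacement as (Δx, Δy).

(0.6, 2.3)

From the two frames, the brown capsule sits at roughly (6.6, 2.9) before and (7.2, 5.2) after.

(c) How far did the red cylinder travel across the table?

0.8

The red cylinder was near (6.1, 0.8) before and (5.3, 1.0) after, so it travelled √(0.8² + 0.2²) ≈ 0.8 units.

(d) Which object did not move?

the blue capsule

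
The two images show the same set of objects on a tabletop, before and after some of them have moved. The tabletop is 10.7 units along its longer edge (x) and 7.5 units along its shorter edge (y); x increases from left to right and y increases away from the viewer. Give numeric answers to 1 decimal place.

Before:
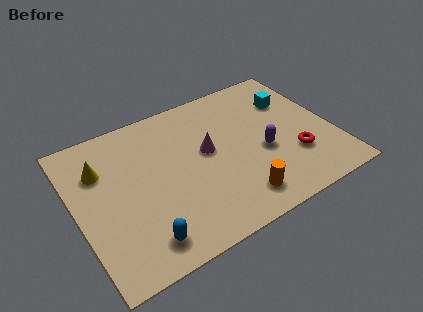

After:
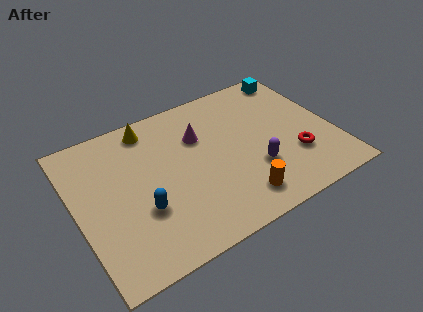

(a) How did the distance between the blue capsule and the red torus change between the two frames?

-0.3

They were about 6.7 units apart before and 6.4 after — 0.3 units closer together.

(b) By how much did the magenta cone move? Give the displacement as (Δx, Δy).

(-0.2, 0.9)

From the two frames, the magenta cone sits at roughly (5.5, 4.2) before and (5.3, 5.1) after.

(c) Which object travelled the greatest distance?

the yellow cone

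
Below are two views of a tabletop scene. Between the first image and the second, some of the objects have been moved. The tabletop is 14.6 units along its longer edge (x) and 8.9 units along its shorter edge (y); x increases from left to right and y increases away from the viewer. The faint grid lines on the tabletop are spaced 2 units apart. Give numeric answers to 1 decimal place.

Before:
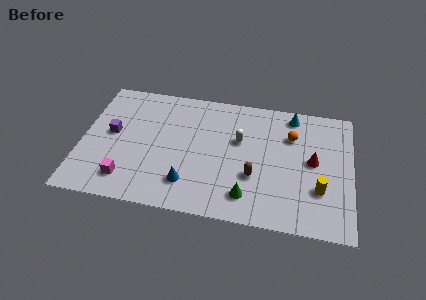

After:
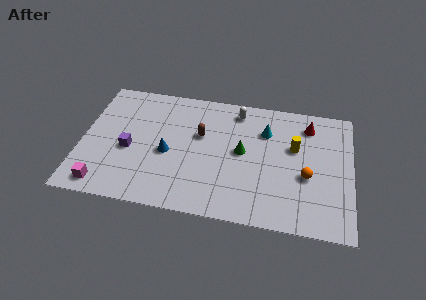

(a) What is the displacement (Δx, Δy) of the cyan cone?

(-1.4, -1.4)

The cyan cone started near (11.3, 7.8) and ended near (9.9, 6.4).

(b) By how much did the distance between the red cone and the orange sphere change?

+1.6

They were about 2.0 units apart before and 3.6 after — 1.6 units further apart.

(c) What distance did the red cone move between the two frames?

2.5

The red cone moved from about (12.5, 4.7) to (12.2, 7.2), a distance of √(0.3² + 2.5²) ≈ 2.5.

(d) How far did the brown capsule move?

3.8

The brown capsule moved from about (9.4, 3.1) to (6.4, 5.5), a distance of √(3.0² + 2.4²) ≈ 3.8.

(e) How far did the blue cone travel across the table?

2.2

The blue cone moved from about (5.9, 2.0) to (4.7, 3.9), a distance of √(1.2² + 1.9²) ≈ 2.2.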